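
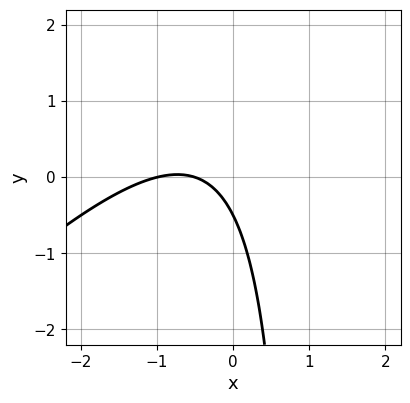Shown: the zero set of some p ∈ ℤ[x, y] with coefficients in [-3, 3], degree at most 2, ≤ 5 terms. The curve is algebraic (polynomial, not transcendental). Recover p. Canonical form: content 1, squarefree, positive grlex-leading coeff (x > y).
2*x^2 - 2*x*y + 3*x + 2*y + 1

Degree: no degree-1 curve has this shape, so deg p = 2.
Against the integer gridlines: it meets the x-axis at x = -1 (among the integer gridlines).
Putting this together gives p.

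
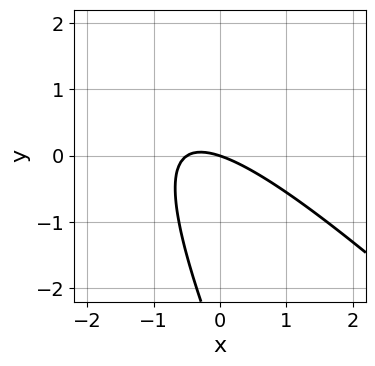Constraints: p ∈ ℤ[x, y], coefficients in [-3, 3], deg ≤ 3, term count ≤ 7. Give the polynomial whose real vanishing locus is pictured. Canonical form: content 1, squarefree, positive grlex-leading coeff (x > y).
2*x^2 + 3*x*y + y^2 + x + 3*y

First, the degree is 2 — the shape is more complex than any degree-1 curve.
Next, against the integer gridlines: one x-axis crossing is at x = 0; one y-axis crossing is at y = 0.
Finally, together with the visible shape, these determine p as stated.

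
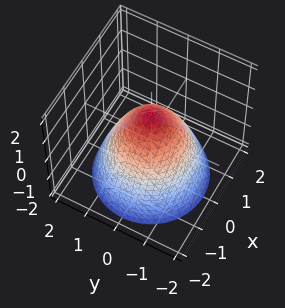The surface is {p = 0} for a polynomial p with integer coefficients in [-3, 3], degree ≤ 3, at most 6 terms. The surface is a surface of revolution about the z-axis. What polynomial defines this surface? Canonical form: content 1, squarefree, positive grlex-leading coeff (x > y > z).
The degree is 2 — a generic line meets the surface in up to 2 points.
Symmetries: the surface is invariant under rotation about z: p = q(x² + y², z).
From the visible intercepts: the y-axis gridline crossings are at y ∈ {-1, 1}; the x-axis gridline crossings are at x ∈ {-1, 1}.
Fitting integer coefficients to these (and the overall shape) gives p. Check: (0, 0, 1) on the z-axis lies on the surface, and p(0, 0, 1) = 0. ✓

x^2 + y^2 + z - 1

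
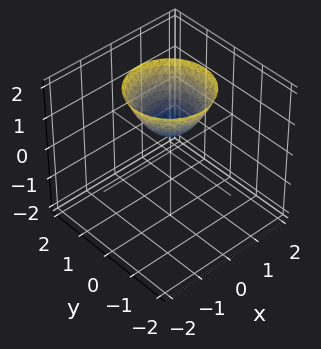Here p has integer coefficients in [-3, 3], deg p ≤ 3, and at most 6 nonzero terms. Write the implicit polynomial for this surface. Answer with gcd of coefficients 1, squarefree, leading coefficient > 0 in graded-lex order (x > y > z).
The degree is 2 — the shape is more complex than any degree-1 surface.
Symmetries: rotational symmetry about the z-axis ⇒ p depends on x, y only through x² + y².
From the visible intercepts: a circular section at z = 1 has radius between 0 and 1; the surface avoids every integer x-axis point in the box.
Matching integer coefficients to the picture gives p.

3*x^2 + 3*y^2 - 3*z + 2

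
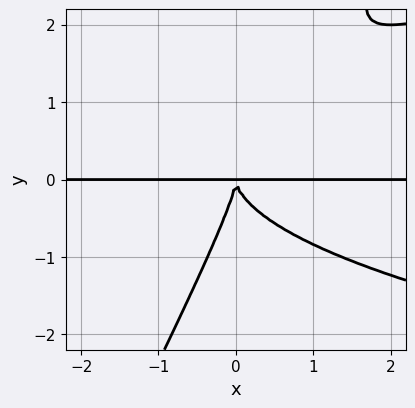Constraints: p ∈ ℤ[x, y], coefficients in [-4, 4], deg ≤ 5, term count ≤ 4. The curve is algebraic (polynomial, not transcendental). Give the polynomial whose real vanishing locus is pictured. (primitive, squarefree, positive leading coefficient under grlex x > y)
(a) Degree: a generic line meets the curve in up to 4 points, so deg p = 4.
(b) Checking where it meets the axes: every point of the x-axis in the box is on the curve.
(c) Solving for integer coefficients yields p as stated.

2*x*y^3 - y^4 - 2*x^2*y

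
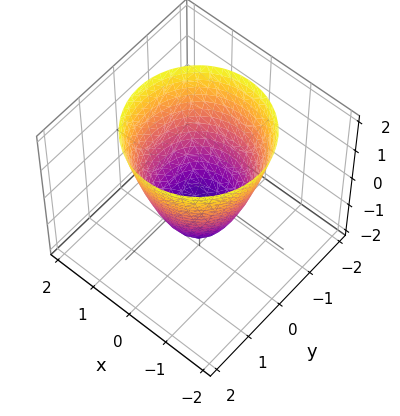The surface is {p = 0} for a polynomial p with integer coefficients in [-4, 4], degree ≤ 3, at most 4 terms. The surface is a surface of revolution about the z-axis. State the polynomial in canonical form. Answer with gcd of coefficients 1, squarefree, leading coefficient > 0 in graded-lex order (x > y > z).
3*x^2 + 3*y^2 - 2*z - 3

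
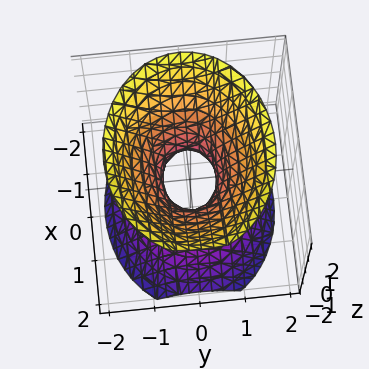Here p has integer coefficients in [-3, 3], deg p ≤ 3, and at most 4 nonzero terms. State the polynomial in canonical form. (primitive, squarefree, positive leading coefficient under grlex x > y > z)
deg p = 2. One connected sheet with a waist; a quadric.
Symmetries: the x ↦ −x reflection is a symmetry, so x appears only in even powers; the z ↦ −z reflection is a symmetry, so z appears only in even powers; it's symmetric under y → −y, forcing even powers of y.
Observable constraints: it misses every integer gridline on the z-axis.
Solving for integer coefficients yields p as stated.

2*x^2 + 3*y^2 - 2*z^2 - 1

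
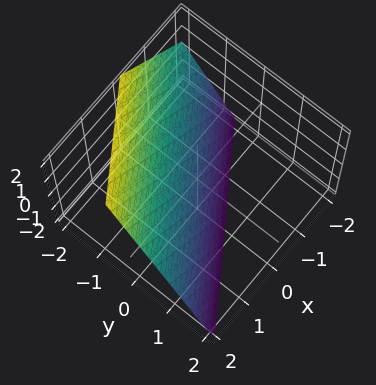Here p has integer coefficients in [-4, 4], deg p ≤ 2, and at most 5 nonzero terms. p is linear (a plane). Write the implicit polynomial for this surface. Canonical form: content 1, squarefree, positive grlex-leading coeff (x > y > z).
First, deg p = 1.
Next, from the axis intercepts and sections: it crosses the x-axis at the gridline x = 1; it crosses the z-axis at the gridline z = -1.
Finally, fitting integer coefficients to these (and the overall shape) gives p.

2*x - 3*y - 2*z - 2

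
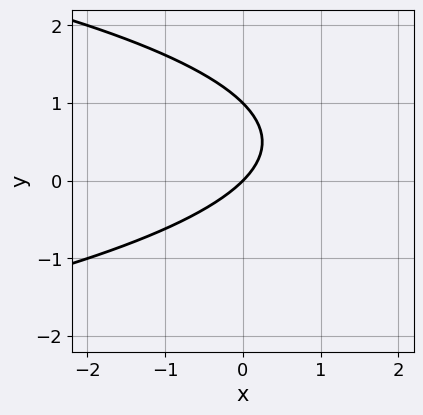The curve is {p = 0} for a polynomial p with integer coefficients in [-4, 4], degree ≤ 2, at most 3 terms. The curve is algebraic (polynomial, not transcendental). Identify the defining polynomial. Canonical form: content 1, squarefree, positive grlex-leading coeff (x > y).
y^2 + x - y

Degree: the shape is more complex than any degree-1 curve, so deg p = 2.
From the axis intercepts and sections: among the integer gridlines, it crosses the y-axis at y ∈ {0, 1}; one x-axis crossing is at x = 0.
Together with the visible shape, these determine p as stated.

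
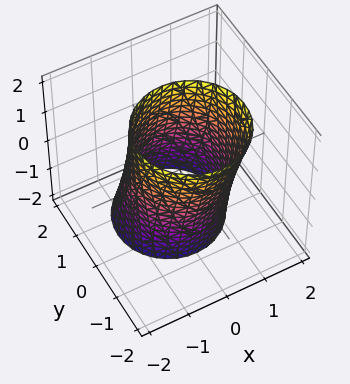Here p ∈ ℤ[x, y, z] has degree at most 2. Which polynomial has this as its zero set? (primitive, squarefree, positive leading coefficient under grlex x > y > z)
(a) deg p = 2. The shape is more complex than any degree-1 surface.
(b) Reading off the gridlines: it misses every integer gridline on the z-axis.
(c) Solving for integer coefficients yields p as stated.

2*x^2 + 2*y^2 + y*z - 3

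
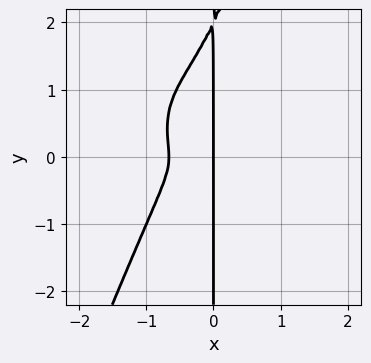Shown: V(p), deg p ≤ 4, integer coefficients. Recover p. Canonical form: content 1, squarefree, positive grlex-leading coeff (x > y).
3*x^4 + 2*x^2*y^2 - x*y^3 + 2*x^3 + 2*x*y^2

1. Degree: no degree-3 curve has this shape, so deg p = 4.
2. Observable constraints: it crosses the x-axis at the gridline x = 0; the visible y-axis segment lies entirely on the curve.
3. Putting this together gives p.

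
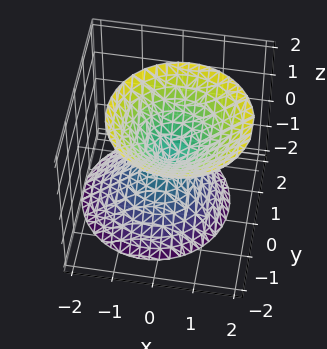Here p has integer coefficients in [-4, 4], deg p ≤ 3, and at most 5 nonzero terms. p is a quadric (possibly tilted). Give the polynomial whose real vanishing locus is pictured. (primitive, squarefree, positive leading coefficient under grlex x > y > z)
3*x^2 - x*z + 3*y^2 + y*z - 2*z^2

First, there are 2 components. They look like related sheets of one shape, so recover p as a whole.
Then, degree: the shape is more complex than any degree-1 surface, so deg p = 2.
Then, against the integer gridlines: one z-axis crossing is at z = 0; it meets the x-axis at x = 0 (among the integer gridlines); it crosses the y-axis at the gridline y = 0.
Finally, fitting integer coefficients to these (and the overall shape) gives p.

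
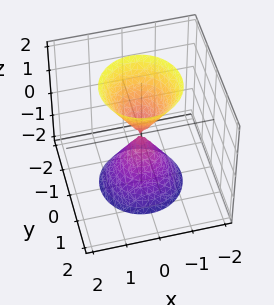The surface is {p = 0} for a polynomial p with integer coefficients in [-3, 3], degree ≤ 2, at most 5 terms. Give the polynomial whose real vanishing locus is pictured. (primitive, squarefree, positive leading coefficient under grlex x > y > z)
3*x^2 + 3*y^2 - z^2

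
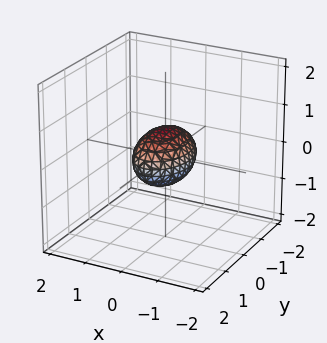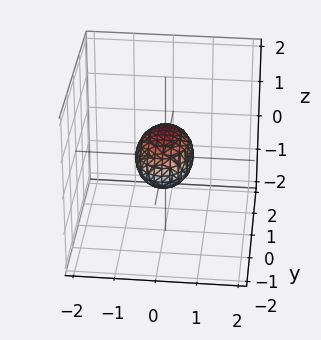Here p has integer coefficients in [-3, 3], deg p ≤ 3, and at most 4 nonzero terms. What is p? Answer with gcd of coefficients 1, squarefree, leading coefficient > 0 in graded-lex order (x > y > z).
(a) The degree is 2 — bounded and convex; a quadric.
(b) Symmetries: the x ↦ −x reflection is a symmetry, so x appears only in even powers; it's symmetric under z → −z, forcing even powers of z; it's symmetric under y → −y, forcing even powers of y.
(c) Checking where it meets the axes: the y-axis gridline crossings are at y ∈ {-1, 1}.
(d) Together with the visible shape, these determine p as stated.

2*x^2 + y^2 + 2*z^2 - 1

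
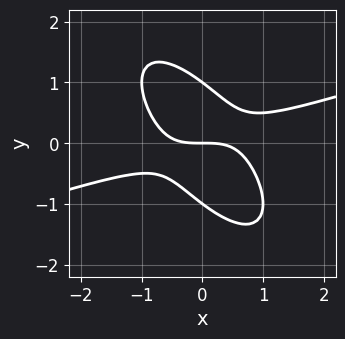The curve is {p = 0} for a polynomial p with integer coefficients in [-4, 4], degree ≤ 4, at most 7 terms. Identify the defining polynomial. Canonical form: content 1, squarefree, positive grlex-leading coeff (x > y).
(a) Degree: the shape is more complex than any degree-2 curve, so deg p = 3.
(b) From the axis intercepts and sections: one x-axis crossing is at x = 0; among the integer gridlines, it crosses the y-axis at y ∈ {-1, 0, 1}.
(c) These observations pin down the coefficients.

x^3 - 2*x^2*y - 3*x*y^2 - 2*y^3 + 2*y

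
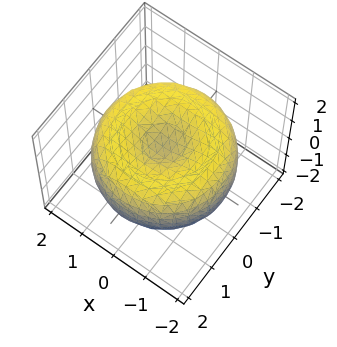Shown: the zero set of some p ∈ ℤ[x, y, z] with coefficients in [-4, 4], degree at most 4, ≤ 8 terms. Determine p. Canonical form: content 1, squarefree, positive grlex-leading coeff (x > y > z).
x^4 + 2*x^2*y^2 + y^4 - 3*x^2 - 3*y^2 + 3*z^2 - 1

(a) The degree is 4 — a generic line meets the surface in up to 4 points.
(b) Symmetries: the surface is invariant under rotation about z: p = q(x² + y², z).
(c) Checking where it meets the axes: a circular section at z = 1 has radius exactly 1.
(d) Matching integer coefficients to the picture gives p.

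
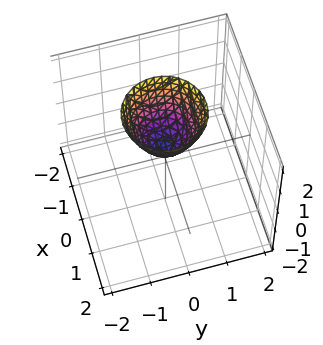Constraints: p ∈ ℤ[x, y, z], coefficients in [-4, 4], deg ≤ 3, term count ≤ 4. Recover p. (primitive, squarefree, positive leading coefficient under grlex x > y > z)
(a) deg p = 2. The shape is more complex than any degree-1 surface.
(b) Symmetries: the z-axis is an axis of rotation, so x and y enter only as x² + y².
(c) From the visible intercepts: no x-intercept at any integer in the box; it misses every integer gridline on the y-axis; a circular section at z = 2 has radius exactly 1.
(d) Fitting integer coefficients to these (and the overall shape) gives p.

3*x^2 + 3*y^2 - 2*z + 1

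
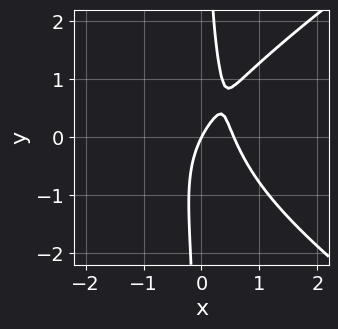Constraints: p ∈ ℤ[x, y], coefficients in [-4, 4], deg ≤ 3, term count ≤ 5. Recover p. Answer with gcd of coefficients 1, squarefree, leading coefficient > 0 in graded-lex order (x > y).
(a) deg p = 3. A generic line meets the curve in up to 3 points.
(b) From the visible intercepts: it meets the y-axis at y = 0 (among the integer gridlines); it crosses the x-axis at the gridline x = 0.
(c) The integer polynomial consistent with all of this is the stated p.

x^3 - 2*x*y^2 + 3*x^2 - 2*x + y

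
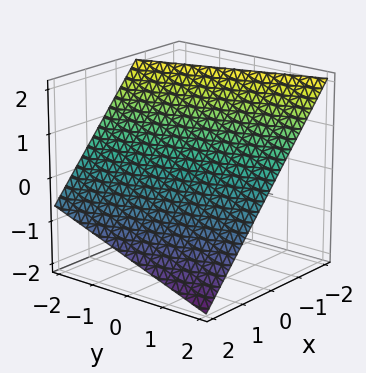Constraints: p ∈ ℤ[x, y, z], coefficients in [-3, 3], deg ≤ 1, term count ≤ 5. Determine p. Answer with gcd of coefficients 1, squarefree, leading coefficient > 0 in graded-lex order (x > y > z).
3*x + y + 3*z - 2

Degree: every cross-section is a straight line — this is a plane, so deg p = 1.
Checking where it meets the axes: it crosses the y-axis at the gridline y = 2.
Assembling these constraints gives the stated polynomial.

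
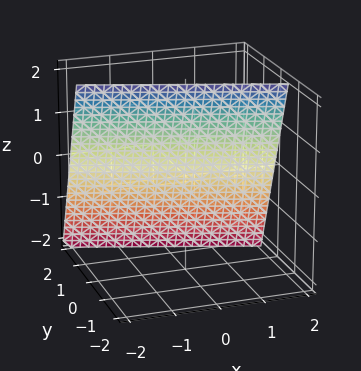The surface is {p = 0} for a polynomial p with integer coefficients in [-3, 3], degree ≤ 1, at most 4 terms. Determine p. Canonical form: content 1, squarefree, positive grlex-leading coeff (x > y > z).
x + 3*y + z - 2

First, the degree is 1 — every cross-section is a straight line — this is a plane.
Next, against the integer gridlines: it crosses the x-axis at the gridline x = 2; one z-axis crossing is at z = 2.
Finally, the integer polynomial consistent with all of this is the stated p.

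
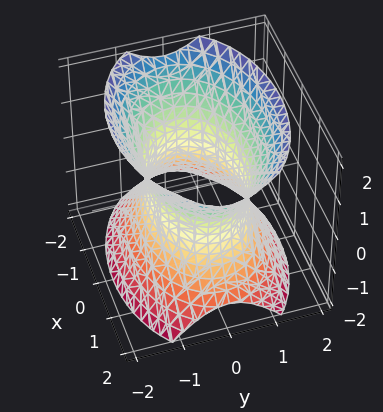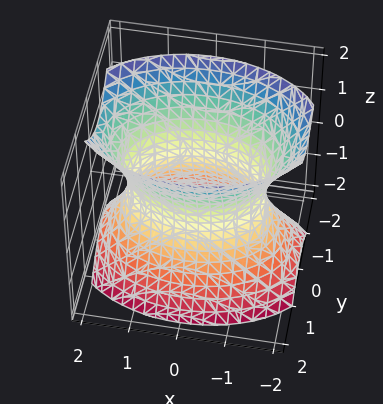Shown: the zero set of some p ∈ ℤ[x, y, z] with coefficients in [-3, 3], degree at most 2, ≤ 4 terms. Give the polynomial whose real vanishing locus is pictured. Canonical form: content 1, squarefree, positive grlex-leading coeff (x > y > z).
x^2 + 2*y^2 - z^2 - 2

First, deg p = 2.
Then, symmetries: it's symmetric under x → −x, forcing even powers of x; it's symmetric under y → −y, forcing even powers of y; the z ↦ −z reflection is a symmetry, so z appears only in even powers.
Then, from the axis intercepts and sections: no z-intercept at any integer in the box; among the integer gridlines, it crosses the y-axis at y ∈ {-1, 1}.
Finally, assembling these constraints gives the stated polynomial.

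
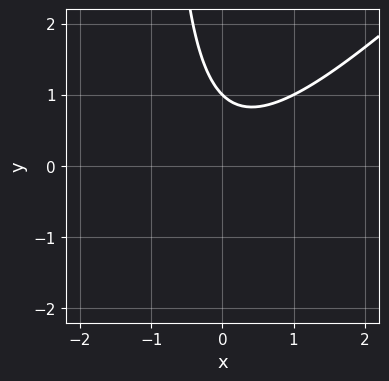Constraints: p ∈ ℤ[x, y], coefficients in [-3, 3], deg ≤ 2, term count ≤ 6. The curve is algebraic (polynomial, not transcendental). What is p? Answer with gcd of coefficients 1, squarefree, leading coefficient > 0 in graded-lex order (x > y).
(a) Degree: no degree-1 curve has this shape, so deg p = 2.
(b) Checking where it meets the axes: it misses every integer gridline on the x-axis; it crosses the y-axis at the gridline y = 1.
(c) The integer polynomial consistent with all of this is the stated p.

x^2 - x*y - y + 1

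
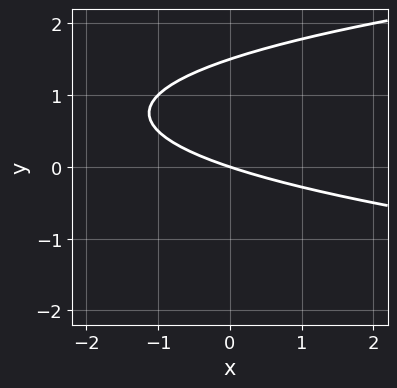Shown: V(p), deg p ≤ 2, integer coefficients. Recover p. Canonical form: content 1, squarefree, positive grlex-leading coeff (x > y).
First, degree: a generic line meets the curve in up to 2 points, so deg p = 2.
Then, from the axis intercepts and sections: it meets the x-axis at x = 0 (among the integer gridlines); it meets the y-axis at y = 0 (among the integer gridlines).
Finally, solving for integer coefficients yields p as stated.

2*y^2 - x - 3*y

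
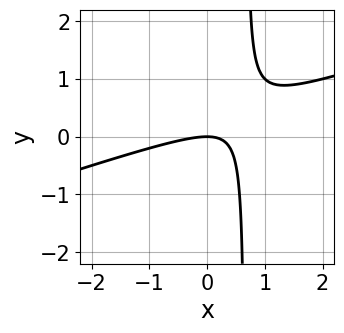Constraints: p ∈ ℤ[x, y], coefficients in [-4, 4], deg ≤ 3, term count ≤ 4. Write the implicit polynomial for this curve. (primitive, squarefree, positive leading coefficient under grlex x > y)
x^2 - 3*x*y + 2*y

Degree: the shape is more complex than any degree-1 curve, so deg p = 2.
Observable constraints: it meets the y-axis at y = 0 (among the integer gridlines); it meets the x-axis at x = 0 (among the integer gridlines).
Matching integer coefficients to the picture gives p.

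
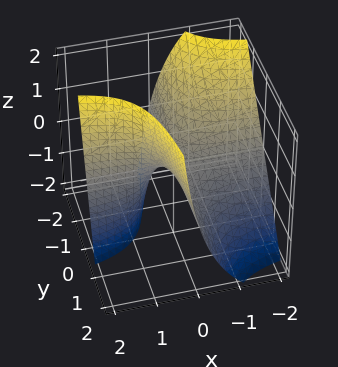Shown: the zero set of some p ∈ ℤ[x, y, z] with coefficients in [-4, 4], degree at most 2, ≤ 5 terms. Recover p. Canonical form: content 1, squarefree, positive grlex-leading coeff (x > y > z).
2*x*y + x*z - z

(a) deg p = 2.
(b) Reading off the gridlines: every point of the x-axis in the box is on the surface; every point of the y-axis in the box is on the surface.
(c) Solving for integer coefficients yields p as stated.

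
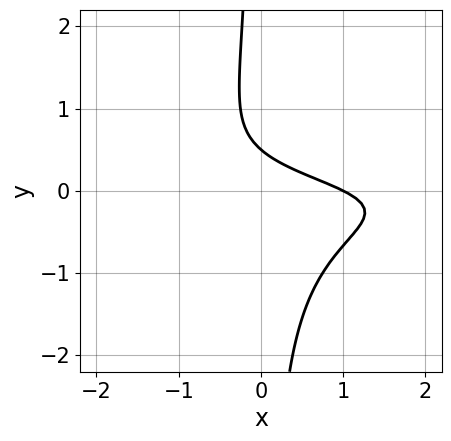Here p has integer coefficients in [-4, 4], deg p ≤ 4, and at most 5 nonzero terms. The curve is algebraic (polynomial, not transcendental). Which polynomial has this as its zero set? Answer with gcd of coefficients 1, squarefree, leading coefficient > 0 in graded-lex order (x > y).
3*x*y^2 + x + 2*y - 1

1. The degree is 3 — the shape is more complex than any degree-2 curve.
2. Against the integer gridlines: it crosses the x-axis at the gridline x = 1.
3. Putting this together gives p.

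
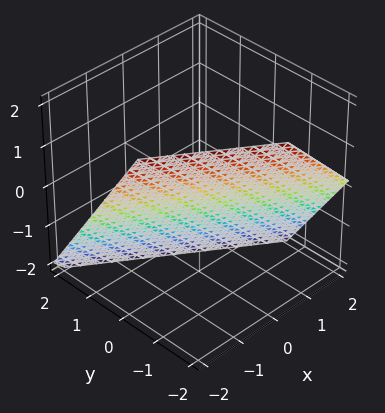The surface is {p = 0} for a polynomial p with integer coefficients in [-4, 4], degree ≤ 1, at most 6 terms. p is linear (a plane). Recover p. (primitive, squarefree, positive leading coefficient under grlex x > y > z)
(a) deg p = 1. Every cross-section is a straight line — this is a plane.
(b) Observable constraints: it crosses the x-axis at the gridline x = -1; it meets the z-axis at z = -1 (among the integer gridlines).
(c) Putting this together gives p.

2*x + 3*y + 2*z + 2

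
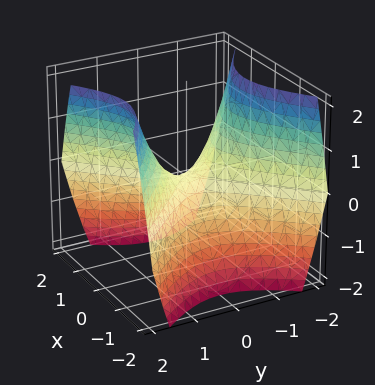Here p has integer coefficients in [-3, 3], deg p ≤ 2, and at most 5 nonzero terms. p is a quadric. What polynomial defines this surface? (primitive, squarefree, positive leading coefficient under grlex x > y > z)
1. Degree: a saddle surface; a quadric, so deg p = 2.
2. Symmetries: the y ↦ −y reflection is a symmetry, so y appears only in even powers; it's symmetric under x → −x, forcing even powers of x.
3. From the visible intercepts: one x-axis crossing is at x = 0; it crosses the z-axis at the gridline z = 0.
4. These observations pin down the coefficients.

x^2 - y^2 + z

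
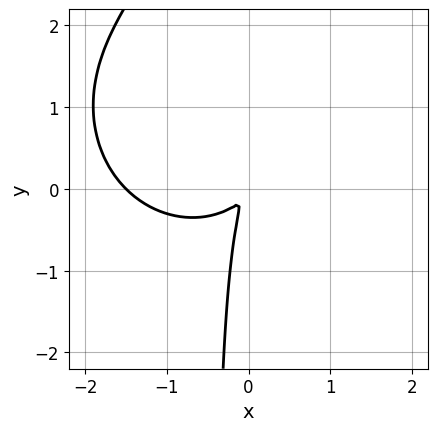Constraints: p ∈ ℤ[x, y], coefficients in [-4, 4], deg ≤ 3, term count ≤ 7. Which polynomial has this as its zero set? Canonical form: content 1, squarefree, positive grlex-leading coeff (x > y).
2*x^3 + 2*x*y^2 + 3*x^2 - 3*x*y + y^2

Degree: the shape is more complex than any degree-2 curve, so deg p = 3.
Putting this together gives p.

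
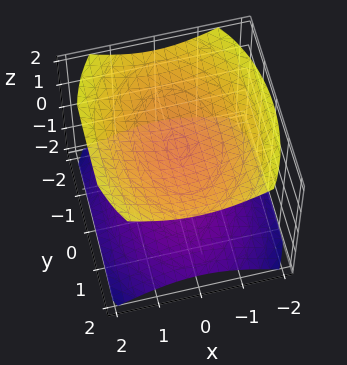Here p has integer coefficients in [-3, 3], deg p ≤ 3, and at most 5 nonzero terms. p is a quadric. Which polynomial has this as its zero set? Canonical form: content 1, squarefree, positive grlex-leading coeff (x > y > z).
2*x^2 + y^2 - 3*z^2 + 3

(a) I count 2 distinct pieces.
(b) The degree is 2 — two sheets facing apart; a quadric.
(c) Symmetries: it's symmetric under z → −z, forcing even powers of z; it's symmetric under x → −x, forcing even powers of x; the y ↦ −y reflection is a symmetry, so y appears only in even powers.
(d) From the axis intercepts and sections: no x-intercept at any integer in the box; the z-axis gridline crossings are at z ∈ {-1, 1}.
(e) Solving for integer coefficients yields p as stated.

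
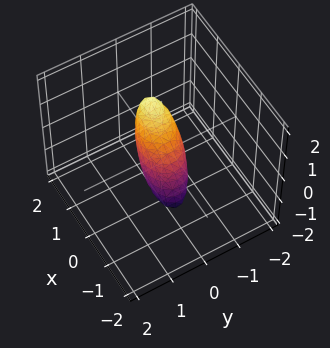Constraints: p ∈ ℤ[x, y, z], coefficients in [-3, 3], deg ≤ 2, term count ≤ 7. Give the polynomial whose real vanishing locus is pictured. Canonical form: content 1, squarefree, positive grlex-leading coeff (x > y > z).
2*x^2 - 3*x*z + 3*y^2 + y*z + 2*z^2 - 1

First, the degree is 2 — the shape is more complex than any degree-1 surface.
Finally, putting this together gives p.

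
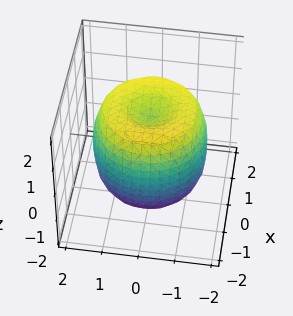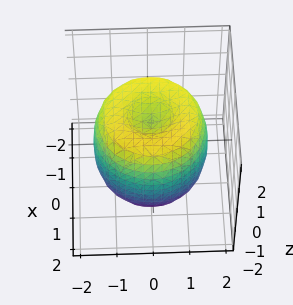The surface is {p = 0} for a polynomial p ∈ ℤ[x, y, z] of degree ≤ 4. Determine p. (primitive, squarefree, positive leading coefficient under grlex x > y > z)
x^4 + 2*x^2*y^2 + y^4 - 2*x^2 - 2*y^2 + z^2 - 1

First, deg p = 4. A generic line meets the surface in up to 4 points.
Then, symmetry: every cross-section ⟂ z is a circle, so x, y appear only via x² + y².
Then, from the axis intercepts and sections: a circular section at z = 0 has radius between 1 and 2; the z-axis gridline crossings are at z ∈ {-1, 1}.
Finally, these observations pin down the coefficients.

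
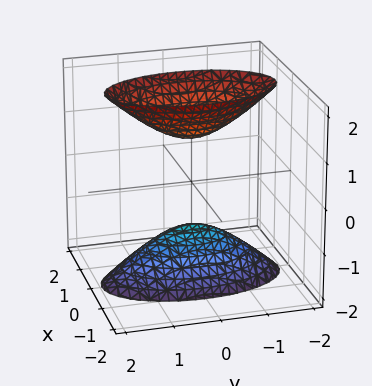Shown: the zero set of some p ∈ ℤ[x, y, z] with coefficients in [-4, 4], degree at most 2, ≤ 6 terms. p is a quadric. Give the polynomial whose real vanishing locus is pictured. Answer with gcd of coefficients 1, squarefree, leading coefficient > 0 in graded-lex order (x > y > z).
3*x^2 + y^2 - z^2 + 1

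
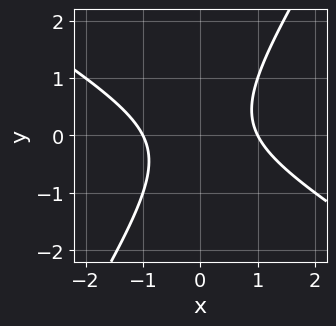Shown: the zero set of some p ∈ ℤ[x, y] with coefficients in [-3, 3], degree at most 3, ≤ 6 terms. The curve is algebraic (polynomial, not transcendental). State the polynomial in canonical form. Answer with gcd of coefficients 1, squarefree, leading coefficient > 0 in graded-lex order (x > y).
1. The degree is 2 — no degree-1 curve has this shape.
2. Checking where it meets the axes: the x-axis gridline crossings are at x ∈ {-1, 1}; it misses every integer gridline on the y-axis.
3. Assembling these constraints gives the stated polynomial.

x^2 + x*y - y^2 - 1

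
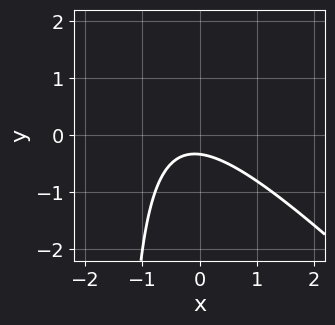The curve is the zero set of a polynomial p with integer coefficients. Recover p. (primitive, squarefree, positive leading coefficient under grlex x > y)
2*x^2 + 2*x*y + x + 3*y + 1

1. deg p = 2. No degree-1 curve has this shape.
2. Reading off the gridlines: no x-intercept at any integer in the box.
3. Putting this together gives p.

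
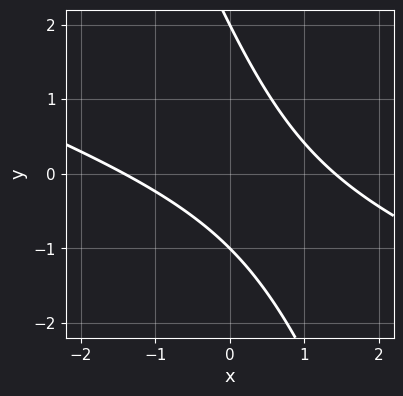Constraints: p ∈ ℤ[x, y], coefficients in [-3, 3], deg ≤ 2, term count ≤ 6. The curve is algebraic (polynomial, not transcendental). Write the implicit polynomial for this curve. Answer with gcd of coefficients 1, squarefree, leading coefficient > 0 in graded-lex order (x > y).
x^2 + 3*x*y + y^2 - y - 2

Degree: no degree-1 curve has this shape, so deg p = 2.
Observable constraints: among the integer gridlines, it crosses the y-axis at y ∈ {-1, 2}.
Solving for integer coefficients yields p as stated.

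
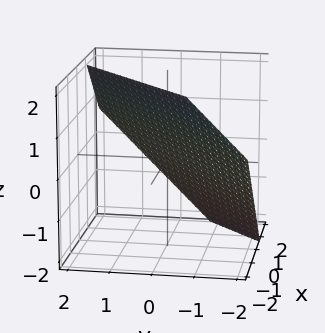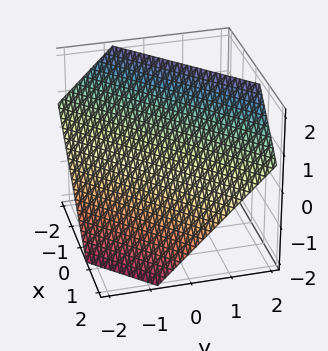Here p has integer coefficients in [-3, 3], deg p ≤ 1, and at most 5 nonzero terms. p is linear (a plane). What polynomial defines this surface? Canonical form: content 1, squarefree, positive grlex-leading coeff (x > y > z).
(a) deg p = 1.
(b) Solving for integer coefficients yields p as stated.

3*x - 3*y + 3*z - 2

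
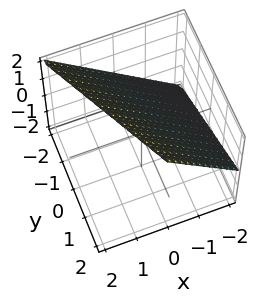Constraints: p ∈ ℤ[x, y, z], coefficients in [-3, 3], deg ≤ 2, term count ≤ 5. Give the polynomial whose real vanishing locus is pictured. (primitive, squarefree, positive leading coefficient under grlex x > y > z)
Degree: the surface is flat (a plane), so deg p = 1.
From the axis intercepts and sections: one z-axis crossing is at z = 1; one x-axis crossing is at x = -1; one y-axis crossing is at y = -2.
Fitting integer coefficients to these (and the overall shape) gives p.

2*x + y - 2*z + 2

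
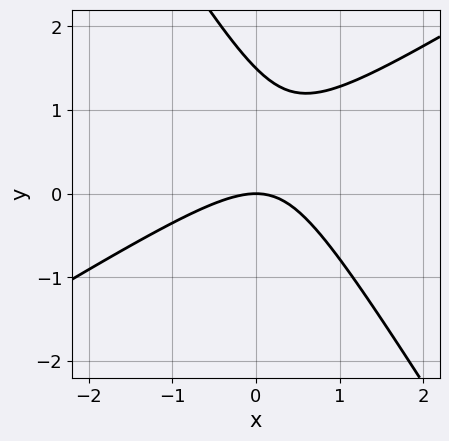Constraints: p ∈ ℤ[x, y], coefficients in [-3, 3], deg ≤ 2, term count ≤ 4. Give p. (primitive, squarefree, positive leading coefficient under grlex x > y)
2*x^2 - 2*x*y - 2*y^2 + 3*y

(a) deg p = 2. A generic line meets the curve in up to 2 points.
(b) Reading off the gridlines: it crosses the y-axis at the gridline y = 0; one x-axis crossing is at x = 0.
(c) Assembling these constraints gives the stated polynomial.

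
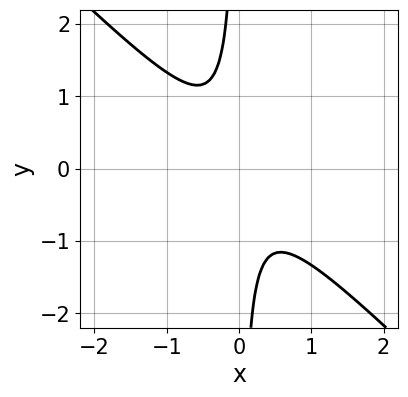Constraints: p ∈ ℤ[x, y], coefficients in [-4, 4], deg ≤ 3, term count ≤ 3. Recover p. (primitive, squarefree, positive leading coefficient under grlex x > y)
3*x^2 + 3*x*y + 1

1. The degree is 2 — the shape is more complex than any degree-1 curve.
2. From the axis intercepts and sections: the curve avoids every integer x-axis point in the box; no y-intercept at any integer in the box.
3. Matching integer coefficients to the picture gives p.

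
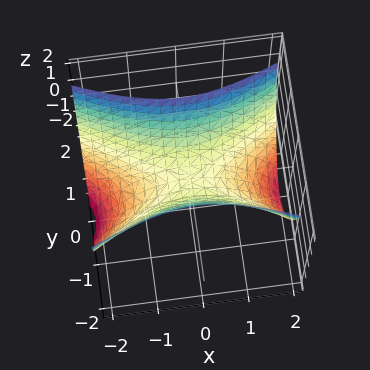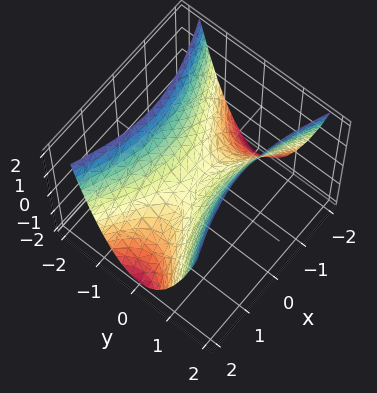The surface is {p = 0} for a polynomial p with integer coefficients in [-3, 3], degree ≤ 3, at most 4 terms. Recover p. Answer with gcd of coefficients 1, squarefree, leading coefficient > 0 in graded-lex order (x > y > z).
x^2 - 3*y^2 + 2*z

(a) deg p = 2. A saddle surface; a quadric.
(b) Symmetries: mirror symmetry x ↦ −x ⇒ only even powers of x; the y ↦ −y reflection is a symmetry, so y appears only in even powers.
(c) From the axis intercepts and sections: it meets the z-axis at z = 0 (among the integer gridlines); it crosses the y-axis at the gridline y = 0.
(d) Assembling these constraints gives the stated polynomial.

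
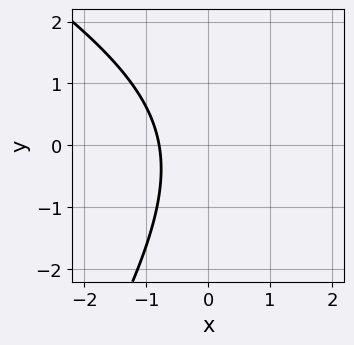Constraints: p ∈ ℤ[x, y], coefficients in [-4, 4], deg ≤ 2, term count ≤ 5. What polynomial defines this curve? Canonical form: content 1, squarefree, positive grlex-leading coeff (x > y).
(a) deg p = 2. The shape is more complex than any degree-1 curve.
(b) Checking where it meets the axes: the curve avoids every integer y-axis point in the box.
(c) Matching integer coefficients to the picture gives p.

x^2 + x*y - y^2 - 3*x - 3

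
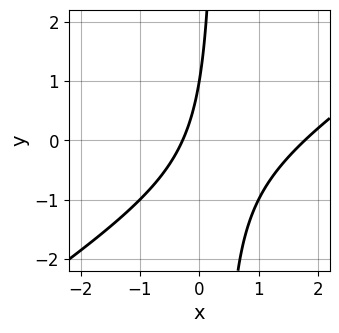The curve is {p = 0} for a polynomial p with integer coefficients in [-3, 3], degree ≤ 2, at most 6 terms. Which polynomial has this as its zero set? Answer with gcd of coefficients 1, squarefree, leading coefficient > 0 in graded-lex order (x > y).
2*x^2 - 3*x*y - 3*x + y - 1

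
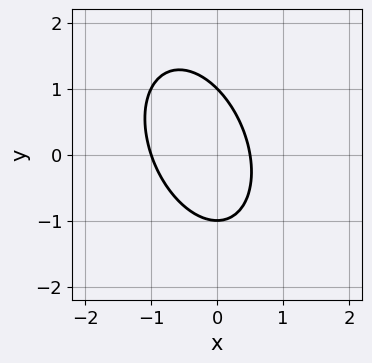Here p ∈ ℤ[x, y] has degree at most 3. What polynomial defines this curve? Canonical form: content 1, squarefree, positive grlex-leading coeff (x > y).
2*x^2 + x*y + y^2 + x - 1

The degree is 2 — a generic line meets the curve in up to 2 points.
From the visible intercepts: it meets the x-axis at x = -1 (among the integer gridlines); the y-axis gridline crossings are at y ∈ {-1, 1}.
Solving for integer coefficients yields p as stated.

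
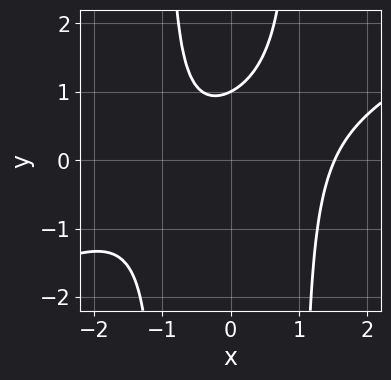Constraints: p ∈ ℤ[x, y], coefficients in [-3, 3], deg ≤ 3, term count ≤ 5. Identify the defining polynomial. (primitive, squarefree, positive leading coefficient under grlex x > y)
Degree: the shape is more complex than any degree-2 curve, so deg p = 3.
From the visible intercepts: it meets the y-axis at y = 1 (among the integer gridlines).
Matching integer coefficients to the picture gives p.

x^3 - 2*x^2*y - x + 2*y - 2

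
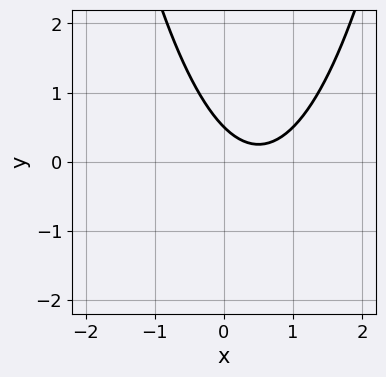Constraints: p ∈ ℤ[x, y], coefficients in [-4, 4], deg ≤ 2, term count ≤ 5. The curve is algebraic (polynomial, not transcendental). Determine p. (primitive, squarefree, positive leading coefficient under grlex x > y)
First, the degree is 2 — a generic line meets the curve in up to 2 points.
Then, reading off the gridlines: the curve avoids every integer x-axis point in the box.
Finally, fitting integer coefficients to these (and the overall shape) gives p.

2*x^2 - 2*x - 2*y + 1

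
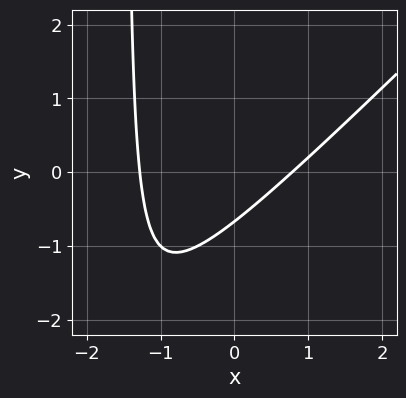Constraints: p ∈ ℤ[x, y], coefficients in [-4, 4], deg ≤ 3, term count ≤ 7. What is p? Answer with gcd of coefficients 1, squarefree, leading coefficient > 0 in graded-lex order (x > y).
First, degree: a generic line meets the curve in up to 2 points, so deg p = 2.
Finally, matching integer coefficients to the picture gives p.

2*x^2 - 2*x*y + x - 3*y - 2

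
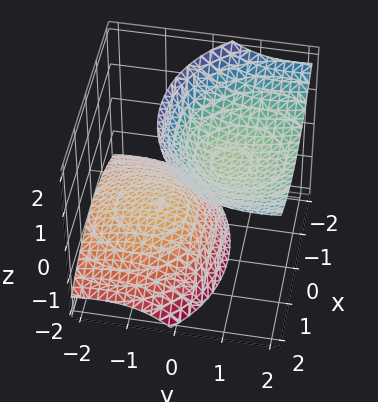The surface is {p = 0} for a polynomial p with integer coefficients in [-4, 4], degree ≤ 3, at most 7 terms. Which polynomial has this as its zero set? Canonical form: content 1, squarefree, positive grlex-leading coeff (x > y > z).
x^2 + y^2 - 2*y*z - z^2 + 1

First, there are 2 components. They look like related sheets of one shape, so recover p as a whole.
Then, degree: a generic line meets the surface in up to 2 points, so deg p = 2.
Next, observable constraints: the surface avoids every integer x-axis point in the box; the surface avoids every integer y-axis point in the box; among the integer gridlines, it crosses the z-axis at z ∈ {-1, 1}.
Finally, fitting integer coefficients to these (and the overall shape) gives p.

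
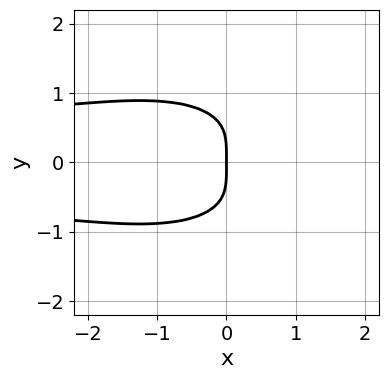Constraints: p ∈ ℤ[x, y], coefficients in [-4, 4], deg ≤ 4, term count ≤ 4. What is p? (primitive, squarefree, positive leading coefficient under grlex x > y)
(a) The degree is 4 — no degree-3 curve has this shape.
(b) Symmetries: the y ↦ −y reflection is a symmetry, so y appears only in even powers.
(c) From the axis intercepts and sections: one x-axis crossing is at x = 0; one y-axis crossing is at y = 0.
(d) Assembling these constraints gives the stated polynomial.

x^2*y^2 + 2*y^4 + 2*x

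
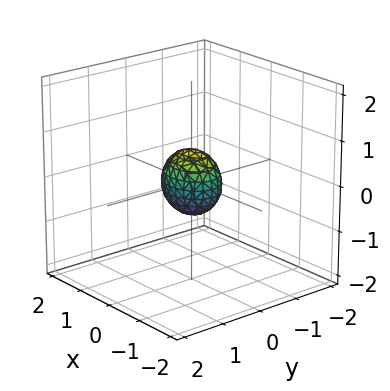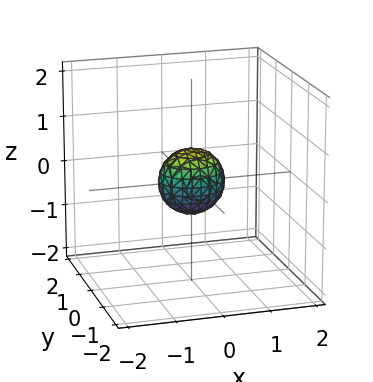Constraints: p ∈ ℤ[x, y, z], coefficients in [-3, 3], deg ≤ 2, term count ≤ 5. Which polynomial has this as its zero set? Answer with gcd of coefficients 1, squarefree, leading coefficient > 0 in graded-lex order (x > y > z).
2*x^2 + 3*y^2 + 2*z^2 - 1

1. deg p = 2. Bounded and convex; a quadric.
2. Symmetries: the z ↦ −z reflection is a symmetry, so z appears only in even powers; it's symmetric under x → −x, forcing even powers of x; it's symmetric under y → −y, forcing even powers of y.
3. Putting this together gives p.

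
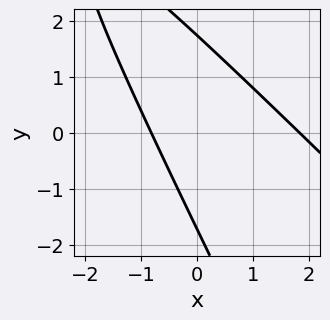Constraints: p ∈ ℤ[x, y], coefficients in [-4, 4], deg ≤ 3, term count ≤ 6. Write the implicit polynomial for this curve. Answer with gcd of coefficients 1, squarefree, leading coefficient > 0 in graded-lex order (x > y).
Degree: a generic line meets the curve in up to 2 points, so deg p = 2.
Matching integer coefficients to the picture gives p.

2*x^2 + 3*x*y + y^2 - 2*x - 3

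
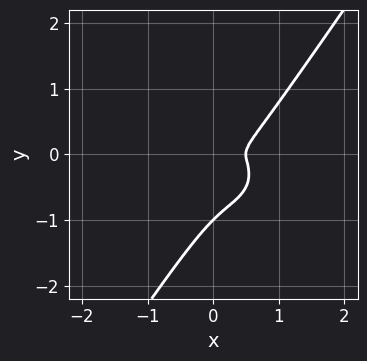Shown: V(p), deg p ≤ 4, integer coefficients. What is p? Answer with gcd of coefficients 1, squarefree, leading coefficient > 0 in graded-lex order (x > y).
2*x^3 + 2*x*y^2 - 2*y^3 - x^2 - 2*y^2

1. Degree: a generic line meets the curve in up to 3 points, so deg p = 3.
2. From the axis intercepts and sections: it meets the y-axis at y = -1 (among the integer gridlines).
3. Solving for integer coefficients yields p as stated.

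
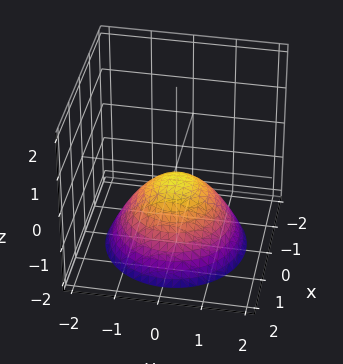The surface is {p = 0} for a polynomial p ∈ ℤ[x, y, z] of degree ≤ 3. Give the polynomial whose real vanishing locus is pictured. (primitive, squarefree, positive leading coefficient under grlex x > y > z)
2*x^2 + 2*y^2 + 3*z + 1

Degree: a generic line meets the surface in up to 2 points, so deg p = 2.
Symmetries: rotational symmetry about the z-axis ⇒ p depends on x, y only through x² + y².
Observable constraints: it misses every integer gridline on the y-axis; it misses every integer gridline on the x-axis; a circular section at z = -2 has radius between 1 and 2.
The integer polynomial consistent with all of this is the stated p.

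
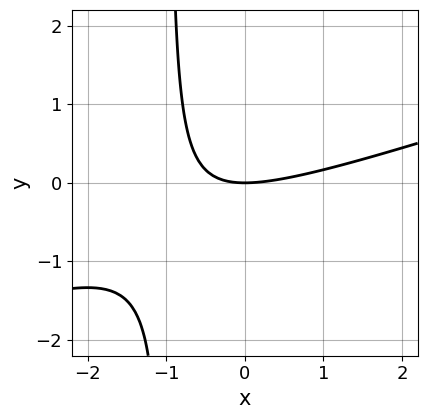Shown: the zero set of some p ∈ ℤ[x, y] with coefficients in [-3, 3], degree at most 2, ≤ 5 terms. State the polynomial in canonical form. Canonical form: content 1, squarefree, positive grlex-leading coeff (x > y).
x^2 - 3*x*y - 3*y

(a) Degree: the shape is more complex than any degree-1 curve, so deg p = 2.
(b) Reading off the gridlines: it meets the x-axis at x = 0 (among the integer gridlines); it crosses the y-axis at the gridline y = 0.
(c) Together with the visible shape, these determine p as stated.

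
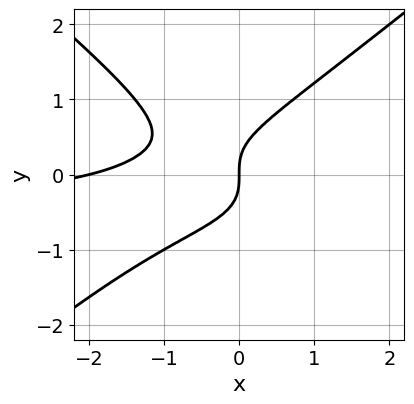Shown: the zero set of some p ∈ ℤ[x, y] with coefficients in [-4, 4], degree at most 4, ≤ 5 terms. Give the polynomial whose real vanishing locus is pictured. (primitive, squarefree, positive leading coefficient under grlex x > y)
2*x^2*y - 3*y^3 + x^2 + 2*x

(a) The degree is 3 — the shape is more complex than any degree-2 curve.
(b) Checking where it meets the axes: one y-axis crossing is at y = 0; the x-axis gridline crossings are at x ∈ {-2, 0}.
(c) Matching integer coefficients to the picture gives p.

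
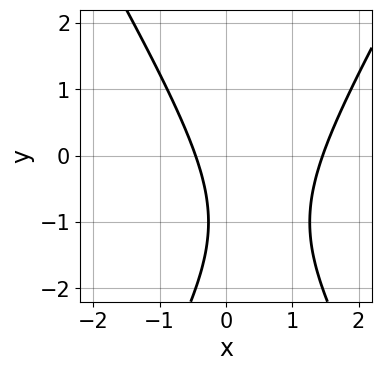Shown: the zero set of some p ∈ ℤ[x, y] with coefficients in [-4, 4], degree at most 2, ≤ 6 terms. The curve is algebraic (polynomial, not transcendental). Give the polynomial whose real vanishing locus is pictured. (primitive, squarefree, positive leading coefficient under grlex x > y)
(a) The degree is 2 — a generic line meets the curve in up to 2 points.
(b) Against the integer gridlines: the curve avoids every integer y-axis point in the box.
(c) Solving for integer coefficients yields p as stated.

3*x^2 - y^2 - 3*x - 2*y - 2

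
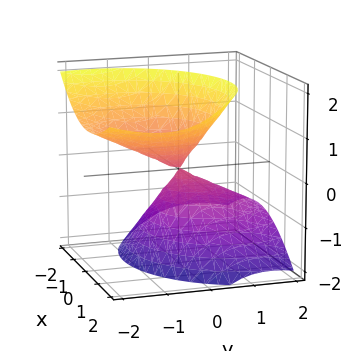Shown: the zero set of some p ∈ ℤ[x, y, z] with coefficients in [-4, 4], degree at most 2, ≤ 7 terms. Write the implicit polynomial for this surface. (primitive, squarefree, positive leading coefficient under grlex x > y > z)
2*x^2 - x*z + 2*y^2 + 3*y*z - 2*z^2

First, I count 2 distinct pieces.
Then, degree: the shape is more complex than any degree-1 surface, so deg p = 2.
Then, against the integer gridlines: one x-axis crossing is at x = 0; one z-axis crossing is at z = 0.
Finally, the integer polynomial consistent with all of this is the stated p.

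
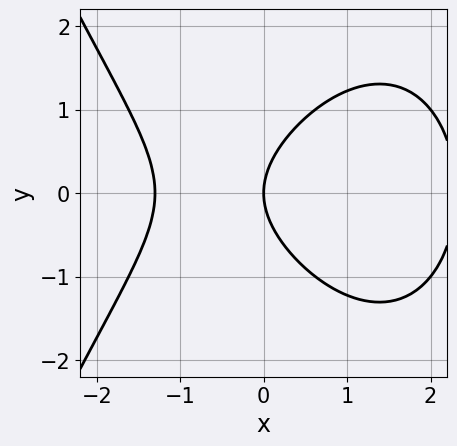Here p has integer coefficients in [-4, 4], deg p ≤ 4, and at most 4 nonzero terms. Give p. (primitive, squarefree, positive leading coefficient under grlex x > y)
x^3 - x^2 + 2*y^2 - 3*x

First, the degree is 3 — a generic line meets the curve in up to 3 points.
Then, symmetries: mirror symmetry y ↦ −y ⇒ only even powers of y.
Then, observable constraints: one y-axis crossing is at y = 0; one x-axis crossing is at x = 0.
Finally, assembling these constraints gives the stated polynomial.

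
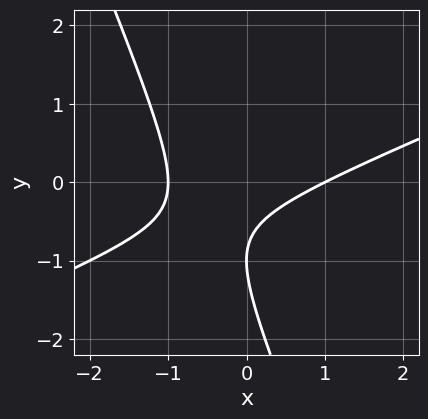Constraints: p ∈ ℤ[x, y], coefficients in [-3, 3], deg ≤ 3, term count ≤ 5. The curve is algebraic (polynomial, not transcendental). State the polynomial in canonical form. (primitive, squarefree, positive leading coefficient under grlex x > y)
deg p = 2. No degree-1 curve has this shape.
From the axis intercepts and sections: it meets the y-axis at y = -1 (among the integer gridlines); among the integer gridlines, it crosses the x-axis at x ∈ {-1, 1}.
Putting this together gives p.

x^2 - 2*x*y - y^2 - 2*y - 1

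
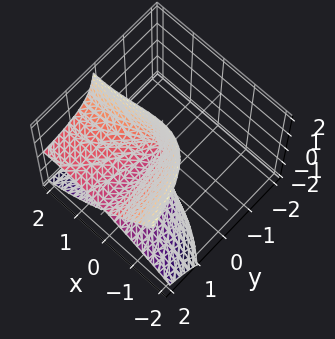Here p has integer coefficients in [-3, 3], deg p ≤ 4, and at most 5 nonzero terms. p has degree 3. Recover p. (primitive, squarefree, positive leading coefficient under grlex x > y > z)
x^3 + 2*x*y*z + 3*y*z^2 - 3*x^2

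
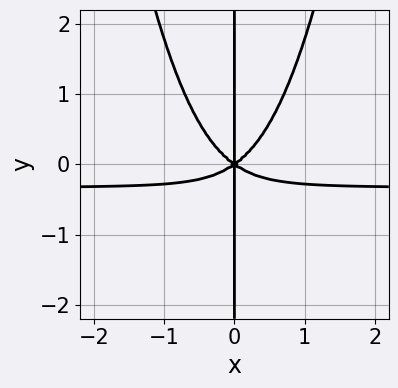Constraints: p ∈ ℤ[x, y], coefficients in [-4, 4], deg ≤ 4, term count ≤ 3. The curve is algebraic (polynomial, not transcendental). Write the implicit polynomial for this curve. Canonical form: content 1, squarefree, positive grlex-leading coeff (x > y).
3*x^3*y + x^3 - 2*x*y^2

The degree is 4 — a generic line meets the curve in up to 4 points.
Checking where it meets the axes: one x-axis crossing is at x = 0; every point of the y-axis in the box is on the curve.
Together with the visible shape, these determine p as stated.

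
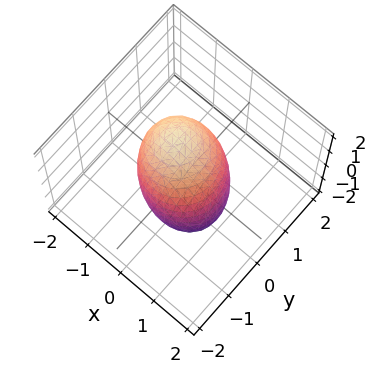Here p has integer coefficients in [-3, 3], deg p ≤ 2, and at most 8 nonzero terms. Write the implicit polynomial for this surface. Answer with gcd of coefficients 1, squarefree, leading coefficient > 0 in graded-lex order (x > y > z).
1. Degree: a generic line meets the surface in up to 2 points, so deg p = 2.
2. Against the integer gridlines: the y-axis gridline crossings are at y ∈ {-1, 1}; among the integer gridlines, it crosses the x-axis at x ∈ {-1, 1}.
3. Solving for integer coefficients yields p as stated.

3*x^2 + 2*x*z + 3*y^2 - y*z + 2*z^2 - 3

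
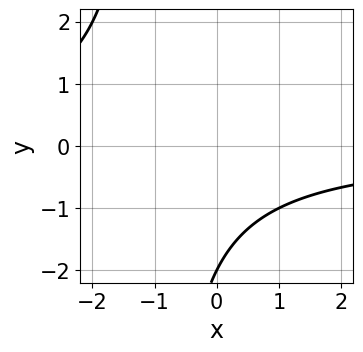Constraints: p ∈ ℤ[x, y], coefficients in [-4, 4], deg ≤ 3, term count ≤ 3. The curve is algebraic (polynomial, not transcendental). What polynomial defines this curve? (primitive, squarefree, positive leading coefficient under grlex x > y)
x*y + y + 2

First, deg p = 2.
Then, from the visible intercepts: the curve avoids every integer x-axis point in the box; it meets the y-axis at y = -2 (among the integer gridlines).
Finally, together with the visible shape, these determine p as stated.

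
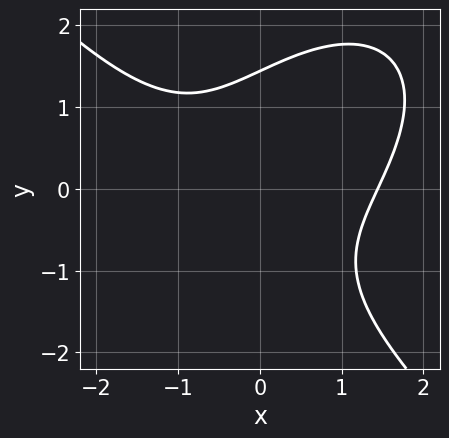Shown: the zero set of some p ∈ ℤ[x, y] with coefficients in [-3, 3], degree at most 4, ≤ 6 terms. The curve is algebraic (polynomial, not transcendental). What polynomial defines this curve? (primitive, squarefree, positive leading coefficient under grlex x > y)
x^3 + y^3 - 2*x*y - 3

1. The degree is 3 — no degree-2 curve has this shape.
2. Matching integer coefficients to the picture gives p.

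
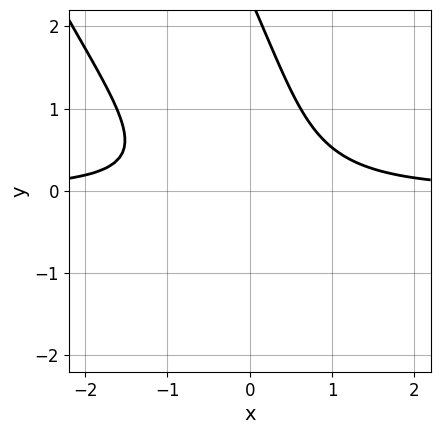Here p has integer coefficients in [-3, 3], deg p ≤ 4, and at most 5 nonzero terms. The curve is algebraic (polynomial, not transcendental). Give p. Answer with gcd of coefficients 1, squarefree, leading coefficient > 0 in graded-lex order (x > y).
3*x^2*y + 3*x*y^2 + y^3 - 2*y^2 - 2

Degree: no degree-2 curve has this shape, so deg p = 3.
Against the integer gridlines: the curve avoids every integer x-axis point in the box; it misses every integer gridline on the y-axis.
Solving for integer coefficients yields p as stated.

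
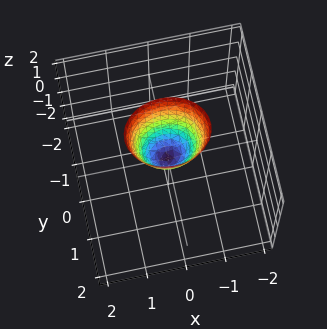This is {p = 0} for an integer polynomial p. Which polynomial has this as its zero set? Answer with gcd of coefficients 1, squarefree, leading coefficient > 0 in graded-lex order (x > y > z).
2*x^2 + 3*y^2 - z

(a) deg p = 2.
(b) Symmetries: it's symmetric under y → −y, forcing even powers of y; mirror symmetry x ↦ −x ⇒ only even powers of x.
(c) Against the integer gridlines: it meets the z-axis at z = 0 (among the integer gridlines); one y-axis crossing is at y = 0; it meets the x-axis at x = 0 (among the integer gridlines).
(d) Fitting integer coefficients to these (and the overall shape) gives p.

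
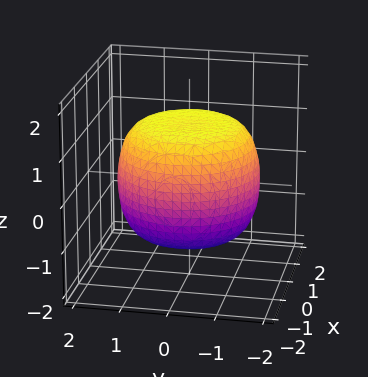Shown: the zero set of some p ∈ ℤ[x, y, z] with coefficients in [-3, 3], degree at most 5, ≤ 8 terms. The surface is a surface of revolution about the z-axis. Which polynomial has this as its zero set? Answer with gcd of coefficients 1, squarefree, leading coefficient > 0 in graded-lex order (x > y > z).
x^4 + 2*x^2*y^2 + y^4 - x^2 - y^2 + 2*z^2 - 3

The degree is 4 — no degree-3 surface has this shape.
By symmetry, the surface is invariant under rotation about z: p = q(x² + y², z).
Reading off the gridlines: a circular section at z = -1 has radius between 1 and 2.
Together with the visible shape, these determine p as stated.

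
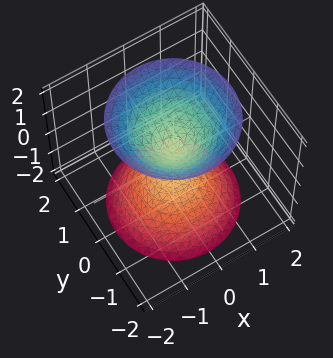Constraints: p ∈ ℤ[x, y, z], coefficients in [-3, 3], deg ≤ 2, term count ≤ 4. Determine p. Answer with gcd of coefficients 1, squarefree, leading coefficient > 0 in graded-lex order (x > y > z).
3*x^2 + 3*y^2 - 2*z^2 + 1

There are 2 components.
The degree is 2 — the shape is more complex than any degree-1 surface.
Symmetries: the surface is invariant under rotation about z: p = q(x² + y², z).
Reading off the gridlines: the surface avoids every integer x-axis point in the box; it misses every integer gridline on the y-axis.
Fitting integer coefficients to these (and the overall shape) gives p.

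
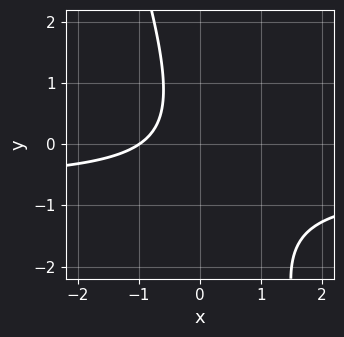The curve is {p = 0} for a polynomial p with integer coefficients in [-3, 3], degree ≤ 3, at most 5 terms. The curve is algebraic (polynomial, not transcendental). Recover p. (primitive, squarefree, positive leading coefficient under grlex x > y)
1. The degree is 2 — the shape is more complex than any degree-1 curve.
2. Reading off the gridlines: it misses every integer gridline on the y-axis; it meets the x-axis at x = -1 (among the integer gridlines).
3. The integer polynomial consistent with all of this is the stated p.

3*x*y + y^2 + 2*x + 2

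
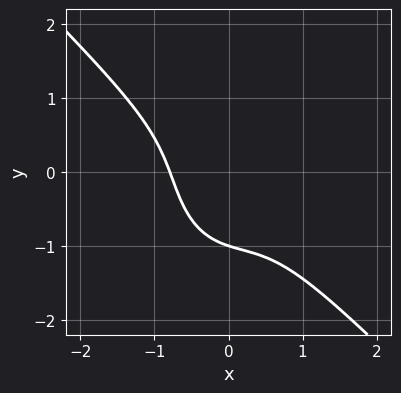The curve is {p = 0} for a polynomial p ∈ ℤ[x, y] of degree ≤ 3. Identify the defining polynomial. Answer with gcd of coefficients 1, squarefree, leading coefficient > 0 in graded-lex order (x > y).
2*x^3 + x^2*y + y^3 - x*y + 1

(a) deg p = 3.
(b) Observable constraints: one y-axis crossing is at y = -1.
(c) Assembling these constraints gives the stated polynomial.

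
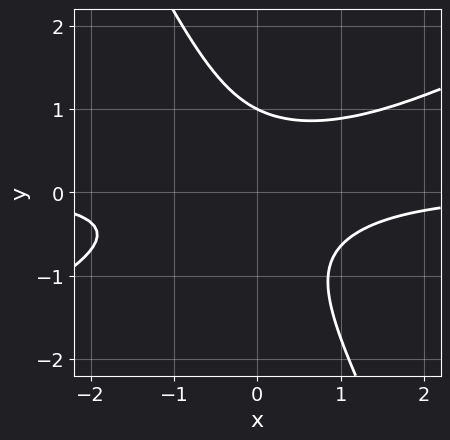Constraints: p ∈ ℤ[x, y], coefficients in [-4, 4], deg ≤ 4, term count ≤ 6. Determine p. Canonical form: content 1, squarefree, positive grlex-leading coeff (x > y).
(a) Degree: a generic line meets the curve in up to 3 points, so deg p = 3.
(b) From the axis intercepts and sections: it crosses the y-axis at the gridline y = 1; it misses every integer gridline on the x-axis.
(c) Putting this together gives p.

2*x^2*y - 3*x*y^2 - 2*y^3 + 2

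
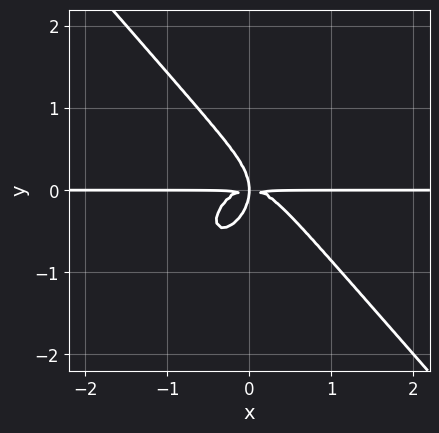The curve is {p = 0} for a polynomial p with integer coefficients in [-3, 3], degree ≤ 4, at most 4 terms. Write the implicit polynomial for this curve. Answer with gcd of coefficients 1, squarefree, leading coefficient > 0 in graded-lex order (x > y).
Degree: a generic line meets the curve in up to 4 points, so deg p = 4.
From the axis intercepts and sections: every point of the x-axis in the box is on the curve.
Together with the visible shape, these determine p as stated.

3*x^3*y + 2*y^4 + 2*x*y^2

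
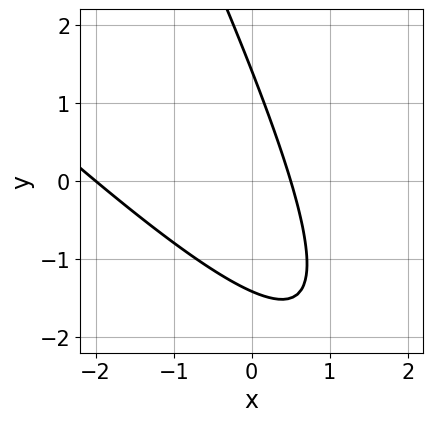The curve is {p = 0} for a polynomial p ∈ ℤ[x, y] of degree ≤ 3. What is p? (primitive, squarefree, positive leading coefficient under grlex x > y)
(a) The degree is 2 — a generic line meets the curve in up to 2 points.
(b) From the visible intercepts: it crosses the x-axis at the gridline x = -2.
(c) These observations pin down the coefficients.

2*x^2 + 3*x*y + y^2 + 3*x - 2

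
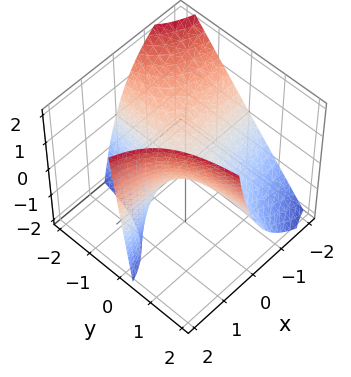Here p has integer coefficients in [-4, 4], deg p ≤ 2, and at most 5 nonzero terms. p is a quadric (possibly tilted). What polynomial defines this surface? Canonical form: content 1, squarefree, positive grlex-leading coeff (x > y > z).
4*x*y + 2*x*z - 3*z

First, degree: no degree-1 surface has this shape, so deg p = 2.
Then, against the integer gridlines: one z-axis crossing is at z = 0; the visible x-axis segment lies entirely on the surface.
Finally, putting this together gives p. Check: (0, -2, 0) on the y-axis lies on the surface, and p(0, -2, 0) = 0. ✓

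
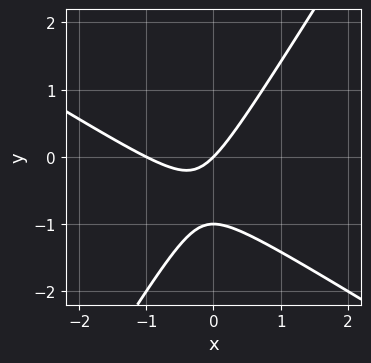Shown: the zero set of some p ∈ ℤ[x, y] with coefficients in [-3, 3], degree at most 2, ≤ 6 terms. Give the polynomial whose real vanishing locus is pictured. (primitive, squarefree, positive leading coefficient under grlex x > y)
x^2 + x*y - y^2 + x - y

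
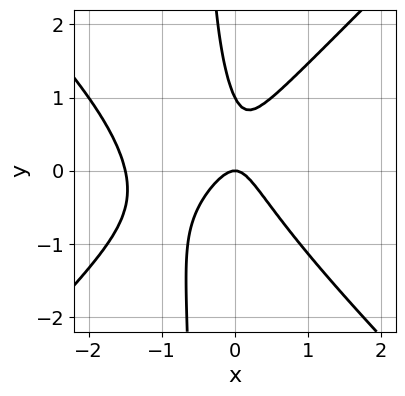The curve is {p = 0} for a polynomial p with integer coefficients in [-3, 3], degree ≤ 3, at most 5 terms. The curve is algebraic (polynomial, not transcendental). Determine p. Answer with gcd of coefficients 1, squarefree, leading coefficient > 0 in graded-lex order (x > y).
2*x^3 - 2*x*y^2 + 3*x^2 - y^2 + y

(a) The degree is 3 — no degree-2 curve has this shape.
(b) Observable constraints: one x-axis crossing is at x = 0; the y-axis gridline crossings are at y ∈ {0, 1}.
(c) Fitting integer coefficients to these (and the overall shape) gives p.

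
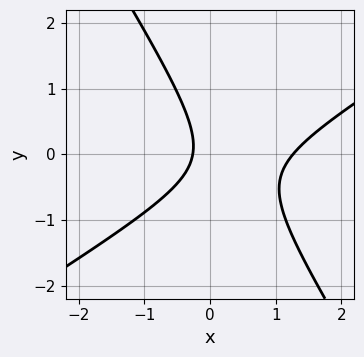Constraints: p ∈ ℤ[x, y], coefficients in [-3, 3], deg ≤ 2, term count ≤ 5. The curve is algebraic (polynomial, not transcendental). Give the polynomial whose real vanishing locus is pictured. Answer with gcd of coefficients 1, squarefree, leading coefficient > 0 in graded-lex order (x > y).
3*x^2 - 3*x*y - 3*y^2 - 3*x - 1

(a) The degree is 2 — a generic line meets the curve in up to 2 points.
(b) From the axis intercepts and sections: no y-intercept at any integer in the box.
(c) Solving for integer coefficients yields p as stated.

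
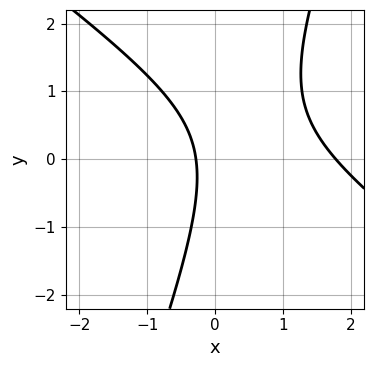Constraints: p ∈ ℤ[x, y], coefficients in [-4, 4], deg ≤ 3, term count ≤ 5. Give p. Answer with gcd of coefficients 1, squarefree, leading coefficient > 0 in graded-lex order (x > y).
2*x^2 + 2*x*y - y^2 - 3*x - 1

First, the degree is 2 — the shape is more complex than any degree-1 curve.
Next, reading off the gridlines: it misses every integer gridline on the y-axis.
Finally, fitting integer coefficients to these (and the overall shape) gives p.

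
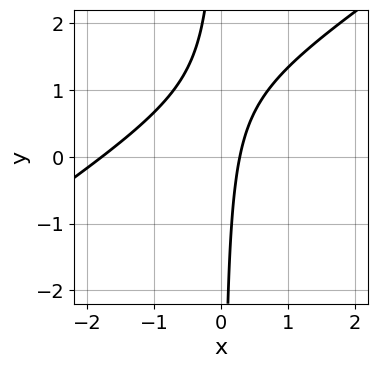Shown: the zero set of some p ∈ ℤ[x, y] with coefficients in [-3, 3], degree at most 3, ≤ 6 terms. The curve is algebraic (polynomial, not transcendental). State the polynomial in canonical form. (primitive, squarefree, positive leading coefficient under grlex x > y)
deg p = 2.
Reading off the gridlines: the curve avoids every integer y-axis point in the box.
These observations pin down the coefficients.

2*x^2 - 3*x*y + 3*x - 1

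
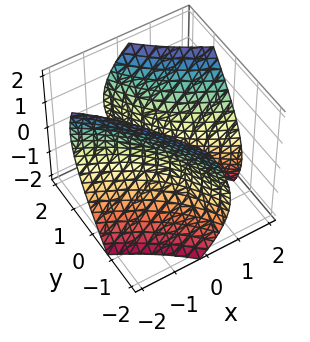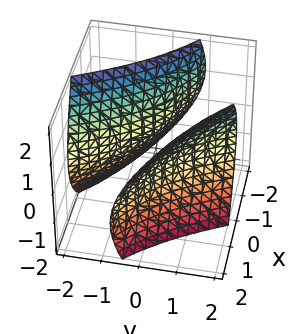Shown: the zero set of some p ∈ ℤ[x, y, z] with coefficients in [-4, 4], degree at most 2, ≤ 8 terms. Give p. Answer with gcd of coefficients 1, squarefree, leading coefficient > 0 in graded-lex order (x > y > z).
x^2 + 3*x*y - x*z + y^2 - z^2 - 1

1. The picture has 2 separate pieces. Treating them together as one polynomial.
2. Degree: the shape is more complex than any degree-1 surface, so deg p = 2.
3. From the visible intercepts: among the integer gridlines, it crosses the x-axis at x ∈ {-1, 1}; among the integer gridlines, it crosses the y-axis at y ∈ {-1, 1}; it misses every integer gridline on the z-axis.
4. Together with the visible shape, these determine p as stated.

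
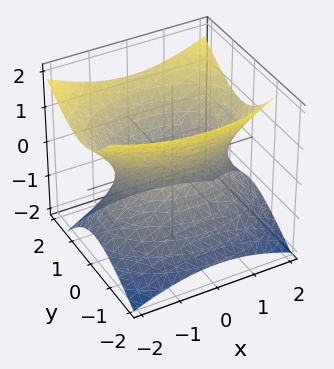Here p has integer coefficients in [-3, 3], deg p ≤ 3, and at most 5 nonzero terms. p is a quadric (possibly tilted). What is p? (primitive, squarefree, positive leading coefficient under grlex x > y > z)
x^2 + 2*y^2 - y*z - 2*z^2 - 2

1. The degree is 2 — the shape is more complex than any degree-1 surface.
2. Checking where it meets the axes: it misses every integer gridline on the z-axis; the y-axis gridline crossings are at y ∈ {-1, 1}.
3. These observations pin down the coefficients.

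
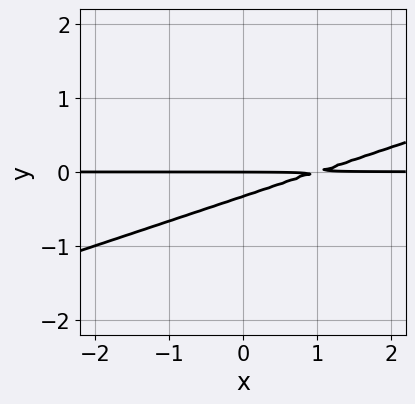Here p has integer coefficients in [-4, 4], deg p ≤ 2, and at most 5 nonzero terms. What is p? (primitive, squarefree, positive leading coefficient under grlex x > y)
1. deg p = 2.
2. Checking where it meets the axes: every point of the x-axis in the box is on the curve; it meets the y-axis at y = 0 (among the integer gridlines).
3. Matching integer coefficients to the picture gives p.

x*y - 3*y^2 - y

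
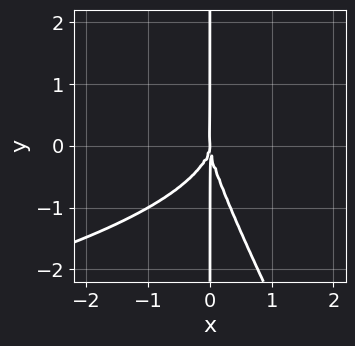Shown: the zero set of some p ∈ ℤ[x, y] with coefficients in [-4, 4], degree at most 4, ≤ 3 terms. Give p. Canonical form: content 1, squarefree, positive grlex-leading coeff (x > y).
2*x^2*y^2 + x*y^3 + 3*x^3

First, degree: a generic line meets the curve in up to 4 points, so deg p = 4.
Next, from the axis intercepts and sections: every point of the y-axis in the box is on the curve; it crosses the x-axis at the gridline x = 0.
Finally, together with the visible shape, these determine p as stated.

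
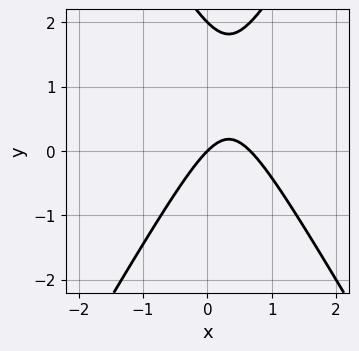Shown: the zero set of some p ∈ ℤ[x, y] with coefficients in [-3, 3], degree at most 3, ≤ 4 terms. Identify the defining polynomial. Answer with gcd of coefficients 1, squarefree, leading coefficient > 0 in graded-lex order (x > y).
First, the degree is 2 — the shape is more complex than any degree-1 curve.
Next, observable constraints: one x-axis crossing is at x = 0; among the integer gridlines, it crosses the y-axis at y ∈ {0, 2}.
Finally, matching integer coefficients to the picture gives p.

3*x^2 - y^2 - 2*x + 2*y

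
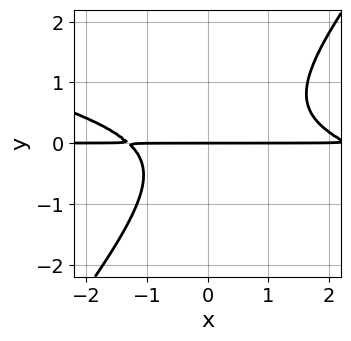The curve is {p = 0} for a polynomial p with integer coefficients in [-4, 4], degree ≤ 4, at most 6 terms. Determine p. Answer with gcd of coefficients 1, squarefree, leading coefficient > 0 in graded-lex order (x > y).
x^2*y + 3*x*y^2 - 3*y^3 - x*y - 3*y

(a) Degree: the shape is more complex than any degree-2 curve, so deg p = 3.
(b) Observable constraints: one y-axis crossing is at y = 0; every point of the x-axis in the box is on the curve.
(c) Fitting integer coefficients to these (and the overall shape) gives p.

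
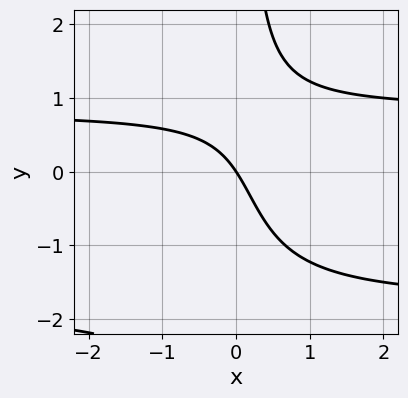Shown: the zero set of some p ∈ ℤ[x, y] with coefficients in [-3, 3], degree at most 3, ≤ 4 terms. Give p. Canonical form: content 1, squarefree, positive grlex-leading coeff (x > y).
First, deg p = 3. No degree-2 curve has this shape.
Then, from the axis intercepts and sections: it meets the x-axis at x = 0 (among the integer gridlines); it meets the y-axis at y = 0 (among the integer gridlines).
Finally, fitting integer coefficients to these (and the overall shape) gives p.

2*x*y^2 + 2*x*y - 3*x - 2*y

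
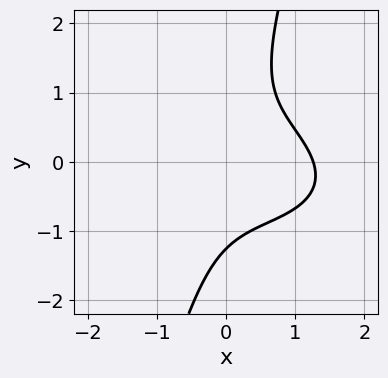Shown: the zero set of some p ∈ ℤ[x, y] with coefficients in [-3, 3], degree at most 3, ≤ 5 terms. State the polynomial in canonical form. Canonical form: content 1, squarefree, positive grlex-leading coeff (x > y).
Degree: a generic line meets the curve in up to 3 points, so deg p = 3.
The integer polynomial consistent with all of this is the stated p.

x^3 + x^2*y + 3*x*y^2 - y^3 - 2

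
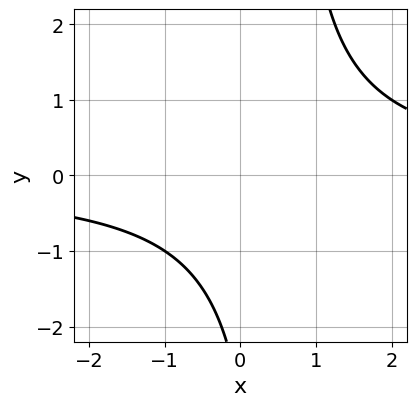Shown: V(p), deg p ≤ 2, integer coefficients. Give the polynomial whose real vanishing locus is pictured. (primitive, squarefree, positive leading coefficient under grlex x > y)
First, the degree is 2 — a generic line meets the curve in up to 2 points.
Next, observable constraints: it misses every integer gridline on the x-axis; no y-intercept at any integer in the box.
Finally, the integer polynomial consistent with all of this is the stated p.

2*x*y - y - 3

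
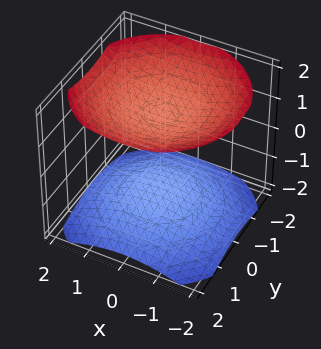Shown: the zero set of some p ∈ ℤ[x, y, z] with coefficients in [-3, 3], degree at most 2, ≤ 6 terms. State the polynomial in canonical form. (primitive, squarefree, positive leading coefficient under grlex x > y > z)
x^2 + y^2 - 2*z^2 + 3

(a) There are 2 components. Treating them together as one polynomial.
(b) deg p = 2. Two sheets facing apart; a quadric.
(c) Symmetries: the surface is invariant under rotation about z: p = q(x² + y², z); the z ↦ −z reflection is a symmetry, so z appears only in even powers.
(d) Checking where it meets the axes: no y-intercept at any integer in the box; no x-intercept at any integer in the box.
(e) Putting this together gives p.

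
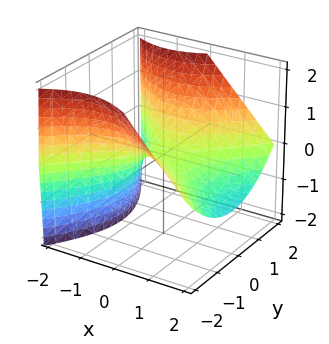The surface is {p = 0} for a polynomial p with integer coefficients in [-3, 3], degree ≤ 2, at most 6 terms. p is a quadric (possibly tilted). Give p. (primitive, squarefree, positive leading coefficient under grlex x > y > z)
Degree: a generic line meets the surface in up to 2 points, so deg p = 2.
Checking where it meets the axes: it crosses the z-axis at the gridline z = 0; it crosses the y-axis at the gridline y = 0.
Fitting integer coefficients to these (and the overall shape) gives p.

x^2 + x*z - y^2 + 2*z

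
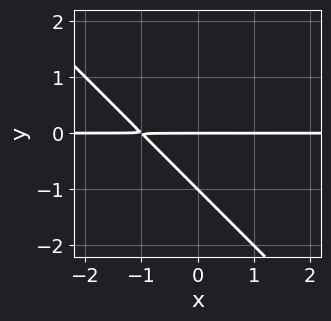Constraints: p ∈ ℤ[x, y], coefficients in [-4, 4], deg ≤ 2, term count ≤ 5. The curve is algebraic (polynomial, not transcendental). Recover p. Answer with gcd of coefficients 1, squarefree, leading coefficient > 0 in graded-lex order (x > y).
x*y + y^2 + y

1. The degree is 2 — no degree-1 curve has this shape.
2. From the visible intercepts: among the integer gridlines, it crosses the y-axis at y ∈ {-1, 0}; the visible x-axis segment lies entirely on the curve.
3. Solving for integer coefficients yields p as stated.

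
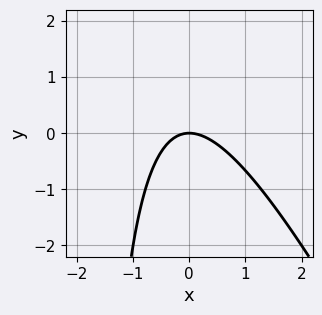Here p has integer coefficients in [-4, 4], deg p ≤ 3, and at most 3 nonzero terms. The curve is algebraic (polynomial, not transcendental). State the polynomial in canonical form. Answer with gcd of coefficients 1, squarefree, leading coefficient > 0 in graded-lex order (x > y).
2*x^2 + x*y + 2*y

(a) The degree is 2 — the shape is more complex than any degree-1 curve.
(b) Reading off the gridlines: one y-axis crossing is at y = 0; it crosses the x-axis at the gridline x = 0.
(c) Solving for integer coefficients yields p as stated.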